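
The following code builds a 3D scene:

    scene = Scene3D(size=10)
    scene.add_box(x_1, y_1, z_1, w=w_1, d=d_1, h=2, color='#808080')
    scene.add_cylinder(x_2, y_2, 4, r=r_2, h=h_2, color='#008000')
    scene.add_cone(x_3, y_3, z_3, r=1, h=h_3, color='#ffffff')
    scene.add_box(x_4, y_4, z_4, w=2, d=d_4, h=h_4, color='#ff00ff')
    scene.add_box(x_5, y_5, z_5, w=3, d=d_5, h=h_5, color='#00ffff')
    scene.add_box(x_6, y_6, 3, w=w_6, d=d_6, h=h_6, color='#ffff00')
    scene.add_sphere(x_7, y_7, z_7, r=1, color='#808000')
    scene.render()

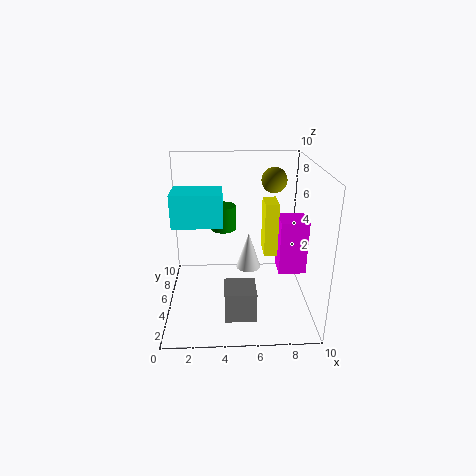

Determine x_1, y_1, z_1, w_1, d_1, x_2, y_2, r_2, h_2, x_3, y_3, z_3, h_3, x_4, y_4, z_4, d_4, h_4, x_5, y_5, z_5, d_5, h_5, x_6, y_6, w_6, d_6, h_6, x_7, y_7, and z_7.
x_1 = 4; y_1 = 1; z_1 = 1; w_1 = 2; d_1 = 2; x_2 = 4; y_2 = 9; r_2 = 1; h_2 = 2; x_3 = 6; y_3 = 8; z_3 = 1; h_3 = 3; x_4 = 8; y_4 = 5; z_4 = 2; d_4 = 2; h_4 = 4; x_5 = 1; y_5 = 2; z_5 = 7; d_5 = 2; h_5 = 2; x_6 = 7; y_6 = 6; w_6 = 1; d_6 = 2; h_6 = 4; x_7 = 8; y_7 = 9; z_7 = 8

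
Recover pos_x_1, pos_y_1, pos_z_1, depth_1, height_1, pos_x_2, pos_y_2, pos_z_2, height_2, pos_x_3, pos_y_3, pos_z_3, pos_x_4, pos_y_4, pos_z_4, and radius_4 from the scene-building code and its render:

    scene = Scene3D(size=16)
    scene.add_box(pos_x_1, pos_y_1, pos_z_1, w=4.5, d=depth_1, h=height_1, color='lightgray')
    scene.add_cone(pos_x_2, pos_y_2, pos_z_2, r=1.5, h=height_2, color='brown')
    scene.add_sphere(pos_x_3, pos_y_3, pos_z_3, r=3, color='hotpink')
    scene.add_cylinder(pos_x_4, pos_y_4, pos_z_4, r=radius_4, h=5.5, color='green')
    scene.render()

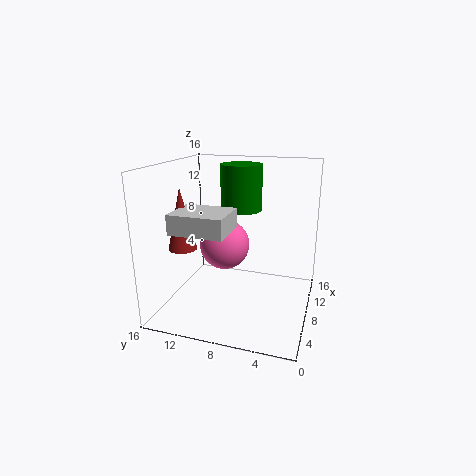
pos_x_1 = 1.5, pos_y_1 = 7.5, pos_z_1 = 10, depth_1 = 5.5, height_1 = 2, pos_x_2 = 4.5, pos_y_2 = 13, pos_z_2 = 7.5, height_2 = 6.5, pos_x_3 = 10.5, pos_y_3 = 10.5, pos_z_3 = 6, pos_x_4 = 12.5, pos_y_4 = 9, pos_z_4 = 10, radius_4 = 2.5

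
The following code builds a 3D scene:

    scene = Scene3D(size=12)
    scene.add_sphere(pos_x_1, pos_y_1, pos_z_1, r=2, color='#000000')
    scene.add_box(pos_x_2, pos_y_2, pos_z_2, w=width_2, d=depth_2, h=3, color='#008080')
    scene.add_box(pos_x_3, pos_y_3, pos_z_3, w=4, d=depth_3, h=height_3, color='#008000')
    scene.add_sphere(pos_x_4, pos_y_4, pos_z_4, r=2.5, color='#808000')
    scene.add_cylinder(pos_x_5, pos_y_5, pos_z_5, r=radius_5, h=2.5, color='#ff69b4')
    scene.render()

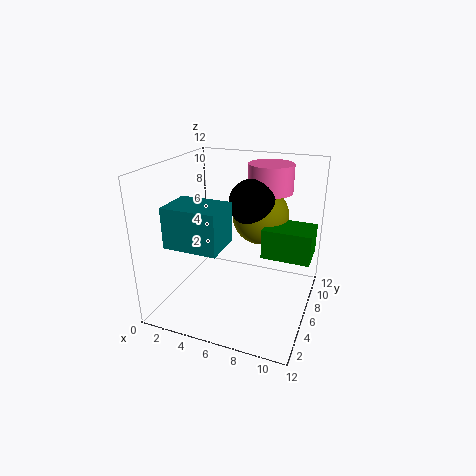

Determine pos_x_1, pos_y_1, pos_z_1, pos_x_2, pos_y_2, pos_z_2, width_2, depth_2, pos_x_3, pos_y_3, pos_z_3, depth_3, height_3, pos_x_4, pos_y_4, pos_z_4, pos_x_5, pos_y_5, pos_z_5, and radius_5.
pos_x_1 = 6.5, pos_y_1 = 8, pos_z_1 = 8.5, pos_x_2 = 2.5, pos_y_2 = 0.5, pos_z_2 = 7, width_2 = 4, depth_2 = 3, pos_x_3 = 8, pos_y_3 = 6, pos_z_3 = 4.5, depth_3 = 3, height_3 = 2.5, pos_x_4 = 7, pos_y_4 = 9, pos_z_4 = 7, pos_x_5 = 7.5, pos_y_5 = 10, pos_z_5 = 9, radius_5 = 2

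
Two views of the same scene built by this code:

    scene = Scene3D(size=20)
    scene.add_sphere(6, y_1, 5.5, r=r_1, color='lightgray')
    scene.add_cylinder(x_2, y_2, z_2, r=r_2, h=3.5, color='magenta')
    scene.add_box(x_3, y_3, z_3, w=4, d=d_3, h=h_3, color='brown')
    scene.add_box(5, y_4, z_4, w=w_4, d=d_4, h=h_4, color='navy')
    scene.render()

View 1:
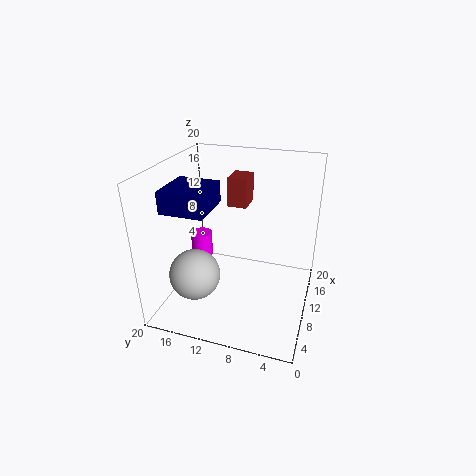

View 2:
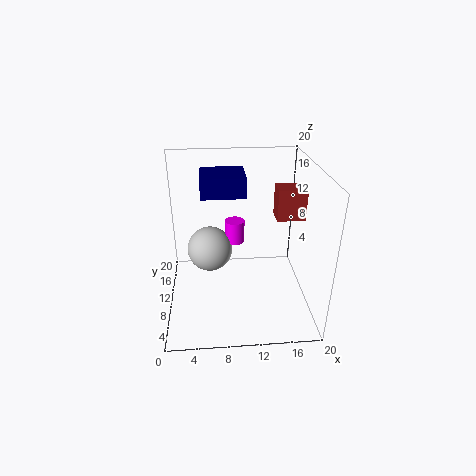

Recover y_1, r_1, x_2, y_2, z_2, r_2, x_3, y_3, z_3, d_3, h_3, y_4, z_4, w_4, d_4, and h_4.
y_1 = 15; r_1 = 3.5; x_2 = 10; y_2 = 15.5; z_2 = 6.5; r_2 = 1.5; x_3 = 15.5; y_3 = 10.5; z_3 = 12; d_3 = 3; h_3 = 4.5; y_4 = 13; z_4 = 14.5; w_4 = 6.5; d_4 = 6; h_4 = 3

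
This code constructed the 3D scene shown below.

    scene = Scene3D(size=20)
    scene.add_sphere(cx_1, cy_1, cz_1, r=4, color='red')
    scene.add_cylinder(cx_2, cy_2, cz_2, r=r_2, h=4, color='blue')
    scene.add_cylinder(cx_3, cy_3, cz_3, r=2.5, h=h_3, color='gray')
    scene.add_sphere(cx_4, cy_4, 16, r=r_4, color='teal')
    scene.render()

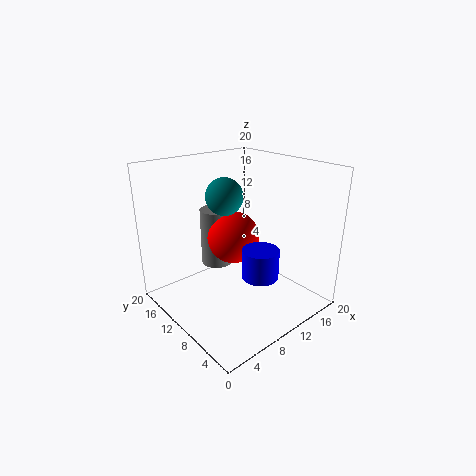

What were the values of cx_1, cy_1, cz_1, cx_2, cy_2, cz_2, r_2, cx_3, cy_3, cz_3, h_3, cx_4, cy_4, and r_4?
cx_1 = 12.5, cy_1 = 14, cz_1 = 8, cx_2 = 10.5, cy_2 = 6, cz_2 = 5.5, r_2 = 2.5, cx_3 = 11.5, cy_3 = 17, cz_3 = 3, h_3 = 9, cx_4 = 8.5, cy_4 = 11, r_4 = 2.5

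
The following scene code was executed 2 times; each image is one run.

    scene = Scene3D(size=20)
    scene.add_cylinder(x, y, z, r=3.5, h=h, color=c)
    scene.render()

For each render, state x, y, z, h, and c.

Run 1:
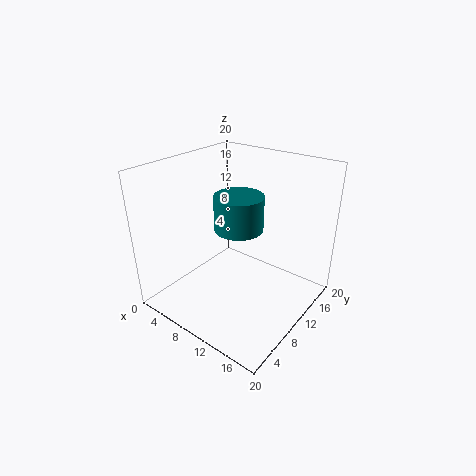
x = 9
y = 11.5
z = 10.5
h = 5
c = 'teal'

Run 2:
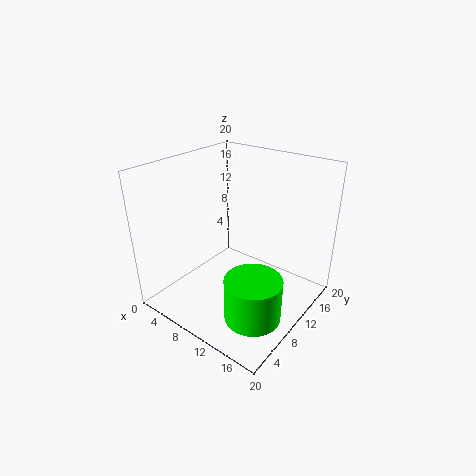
x = 16.5
y = 4.5
z = 3.5
h = 5.5
c = 'lime'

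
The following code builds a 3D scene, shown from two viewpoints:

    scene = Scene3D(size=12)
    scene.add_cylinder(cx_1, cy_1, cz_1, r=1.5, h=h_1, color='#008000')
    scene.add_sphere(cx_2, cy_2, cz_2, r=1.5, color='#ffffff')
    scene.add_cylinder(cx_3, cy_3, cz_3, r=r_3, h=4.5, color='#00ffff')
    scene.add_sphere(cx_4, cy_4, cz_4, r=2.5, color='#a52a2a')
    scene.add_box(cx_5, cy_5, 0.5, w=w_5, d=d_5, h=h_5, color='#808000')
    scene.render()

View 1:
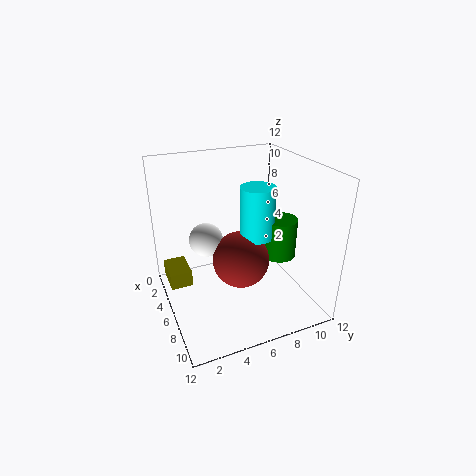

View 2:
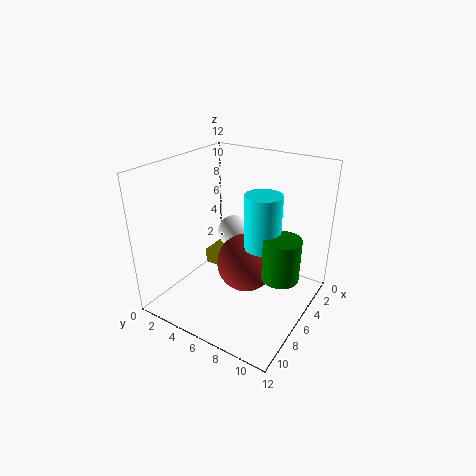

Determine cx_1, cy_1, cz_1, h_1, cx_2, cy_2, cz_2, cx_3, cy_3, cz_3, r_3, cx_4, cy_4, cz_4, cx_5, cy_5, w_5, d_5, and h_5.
cx_1 = 6
cy_1 = 10
cz_1 = 3.5
h_1 = 3.5
cx_2 = 3.5
cy_2 = 4
cz_2 = 5
cx_3 = 5.5
cy_3 = 8
cz_3 = 5.5
r_3 = 1.5
cx_4 = 5.5
cy_4 = 6.5
cz_4 = 3.5
cx_5 = 0.5
cy_5 = 0.5
w_5 = 3
d_5 = 2
h_5 = 1.5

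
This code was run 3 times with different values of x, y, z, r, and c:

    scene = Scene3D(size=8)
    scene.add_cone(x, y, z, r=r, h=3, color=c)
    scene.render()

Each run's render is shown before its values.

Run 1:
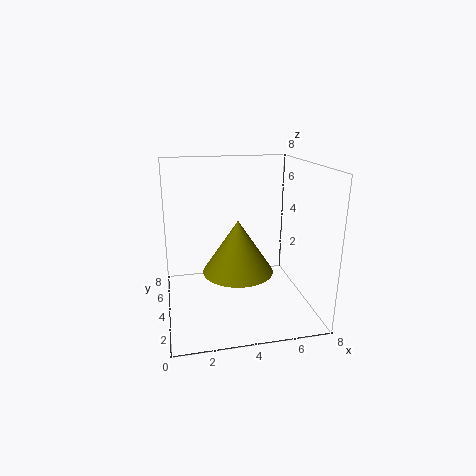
x = 4
y = 4
z = 2
r = 2
c = 'olive'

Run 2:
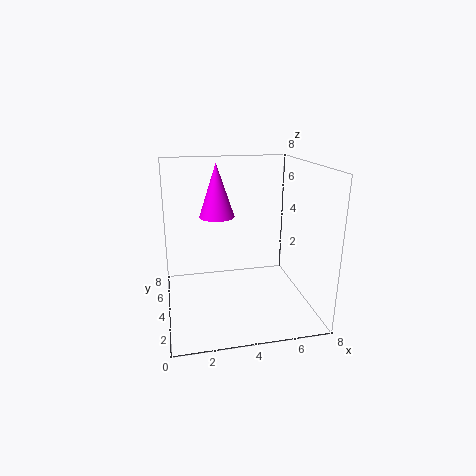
x = 3
y = 5
z = 5
r = 1
c = 'magenta'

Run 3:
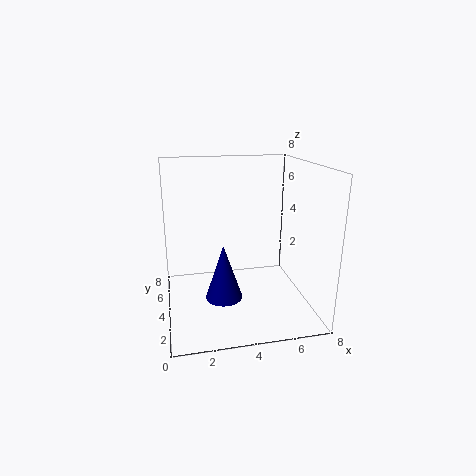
x = 3
y = 3
z = 1
r = 1
c = 'navy'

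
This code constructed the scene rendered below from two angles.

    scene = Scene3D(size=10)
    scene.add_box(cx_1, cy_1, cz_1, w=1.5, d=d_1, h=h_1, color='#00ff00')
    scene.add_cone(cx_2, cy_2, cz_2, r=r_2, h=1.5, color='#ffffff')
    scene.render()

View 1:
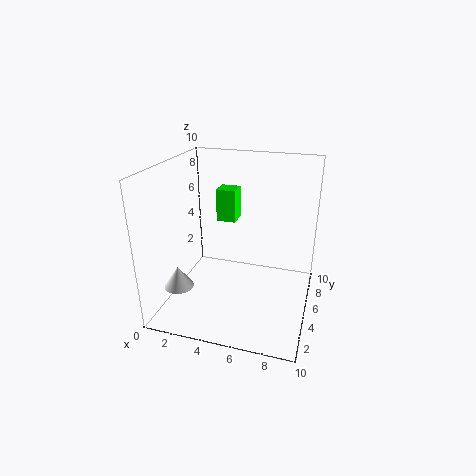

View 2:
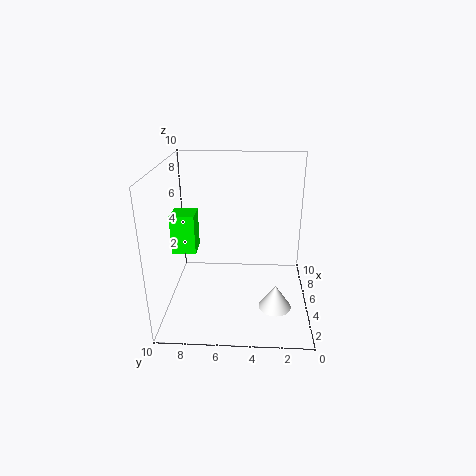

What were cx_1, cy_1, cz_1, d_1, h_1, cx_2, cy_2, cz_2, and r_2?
cx_1 = 2.5
cy_1 = 7.5
cz_1 = 5
d_1 = 1.5
h_1 = 2.5
cx_2 = 1.5
cy_2 = 2.5
cz_2 = 2
r_2 = 1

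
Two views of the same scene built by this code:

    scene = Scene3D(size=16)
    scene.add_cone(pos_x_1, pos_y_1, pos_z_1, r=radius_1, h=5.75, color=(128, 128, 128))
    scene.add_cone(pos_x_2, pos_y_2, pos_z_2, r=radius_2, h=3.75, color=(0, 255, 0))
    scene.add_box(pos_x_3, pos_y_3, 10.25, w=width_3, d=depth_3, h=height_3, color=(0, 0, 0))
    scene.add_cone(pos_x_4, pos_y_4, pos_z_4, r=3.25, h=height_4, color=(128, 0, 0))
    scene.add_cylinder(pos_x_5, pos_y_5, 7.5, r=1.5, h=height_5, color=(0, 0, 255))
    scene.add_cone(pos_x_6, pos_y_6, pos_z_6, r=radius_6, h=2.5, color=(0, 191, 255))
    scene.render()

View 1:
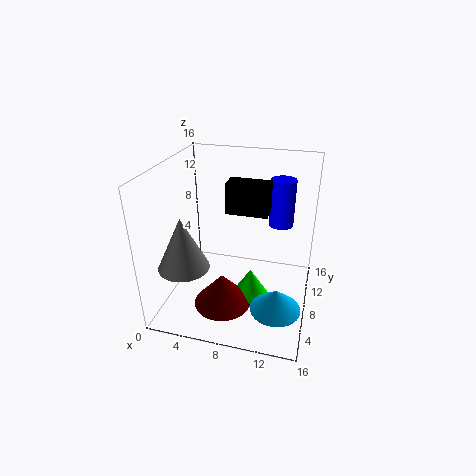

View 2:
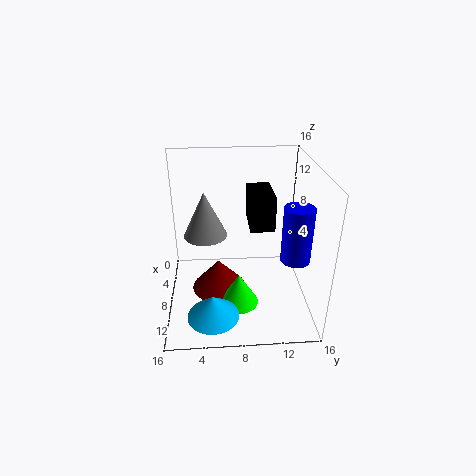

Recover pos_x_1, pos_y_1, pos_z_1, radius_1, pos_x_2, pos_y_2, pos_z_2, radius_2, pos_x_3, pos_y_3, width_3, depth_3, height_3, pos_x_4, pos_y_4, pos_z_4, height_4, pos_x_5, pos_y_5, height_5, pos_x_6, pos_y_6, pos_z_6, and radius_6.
pos_x_1 = 3, pos_y_1 = 4.25, pos_z_1 = 5.75, radius_1 = 2.75, pos_x_2 = 9.5, pos_y_2 = 8, pos_z_2 = 0.25, radius_2 = 2.25, pos_x_3 = 6.25, pos_y_3 = 9, width_3 = 4.75, depth_3 = 2.5, height_3 = 3.5, pos_x_4 = 6.75, pos_y_4 = 5.75, pos_z_4 = 0.5, height_4 = 3.75, pos_x_5 = 12, pos_y_5 = 13.5, height_5 = 5.75, pos_x_6 = 13, pos_y_6 = 5, pos_z_6 = 1.5, radius_6 = 2.75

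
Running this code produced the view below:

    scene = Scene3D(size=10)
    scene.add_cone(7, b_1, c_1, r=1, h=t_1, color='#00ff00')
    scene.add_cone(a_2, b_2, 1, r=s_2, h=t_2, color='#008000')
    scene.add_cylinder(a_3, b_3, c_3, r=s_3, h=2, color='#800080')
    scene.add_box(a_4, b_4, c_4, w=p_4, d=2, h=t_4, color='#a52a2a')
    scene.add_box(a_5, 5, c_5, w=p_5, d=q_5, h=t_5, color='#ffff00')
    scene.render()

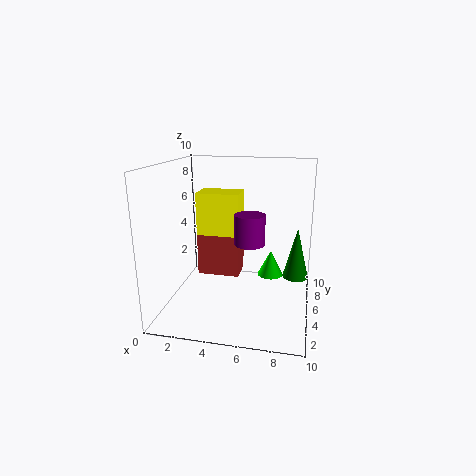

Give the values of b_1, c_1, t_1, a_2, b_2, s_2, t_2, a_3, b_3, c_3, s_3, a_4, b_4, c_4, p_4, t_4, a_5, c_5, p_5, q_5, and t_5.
b_1 = 8, c_1 = 1, t_1 = 2, a_2 = 9, b_2 = 8, s_2 = 1, t_2 = 4, a_3 = 6, b_3 = 4, c_3 = 5, s_3 = 1, a_4 = 2, b_4 = 5, c_4 = 2, p_4 = 3, t_4 = 3, a_5 = 2, c_5 = 5, p_5 = 3, q_5 = 2, t_5 = 3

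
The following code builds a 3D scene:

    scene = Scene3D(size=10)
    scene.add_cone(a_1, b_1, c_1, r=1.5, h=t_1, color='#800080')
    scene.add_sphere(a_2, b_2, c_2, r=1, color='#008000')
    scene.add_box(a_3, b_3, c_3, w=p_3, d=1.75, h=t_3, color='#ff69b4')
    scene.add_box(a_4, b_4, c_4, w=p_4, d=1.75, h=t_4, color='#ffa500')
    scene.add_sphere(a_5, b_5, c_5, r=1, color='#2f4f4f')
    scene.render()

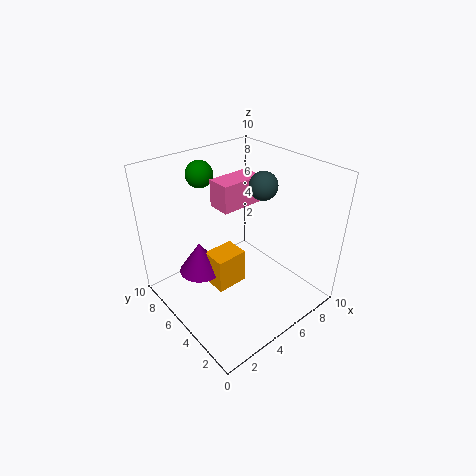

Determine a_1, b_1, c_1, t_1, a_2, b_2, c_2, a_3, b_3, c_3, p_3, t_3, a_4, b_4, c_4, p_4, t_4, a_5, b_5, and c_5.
a_1 = 2.75, b_1 = 6.5, c_1 = 2.5, t_1 = 2.25, a_2 = 4.75, b_2 = 9, c_2 = 8.5, a_3 = 4.75, b_3 = 6, c_3 = 6.5, p_3 = 3.25, t_3 = 2, a_4 = 3, b_4 = 4.5, c_4 = 1.5, p_4 = 2.25, t_4 = 2.5, a_5 = 7.25, b_5 = 5, c_5 = 8.25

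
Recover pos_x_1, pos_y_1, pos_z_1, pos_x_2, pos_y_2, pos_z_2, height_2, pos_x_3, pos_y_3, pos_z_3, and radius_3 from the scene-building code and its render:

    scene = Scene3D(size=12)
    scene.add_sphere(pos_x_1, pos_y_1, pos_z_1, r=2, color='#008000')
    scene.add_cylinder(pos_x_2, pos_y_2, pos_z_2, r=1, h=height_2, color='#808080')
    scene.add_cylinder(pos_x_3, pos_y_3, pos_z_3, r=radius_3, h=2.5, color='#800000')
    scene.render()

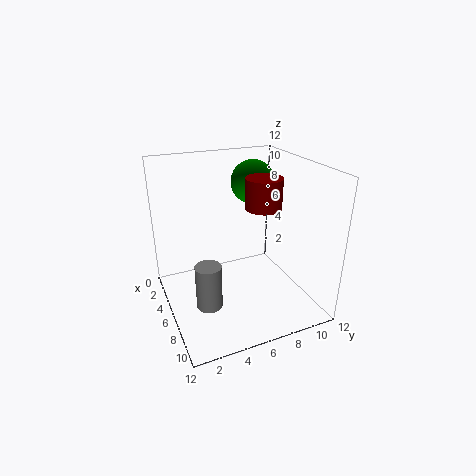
pos_x_1 = 2.5; pos_y_1 = 9; pos_z_1 = 9.5; pos_x_2 = 8.5; pos_y_2 = 2.5; pos_z_2 = 2; height_2 = 3.5; pos_x_3 = 6.5; pos_y_3 = 8; pos_z_3 = 8.5; radius_3 = 1.5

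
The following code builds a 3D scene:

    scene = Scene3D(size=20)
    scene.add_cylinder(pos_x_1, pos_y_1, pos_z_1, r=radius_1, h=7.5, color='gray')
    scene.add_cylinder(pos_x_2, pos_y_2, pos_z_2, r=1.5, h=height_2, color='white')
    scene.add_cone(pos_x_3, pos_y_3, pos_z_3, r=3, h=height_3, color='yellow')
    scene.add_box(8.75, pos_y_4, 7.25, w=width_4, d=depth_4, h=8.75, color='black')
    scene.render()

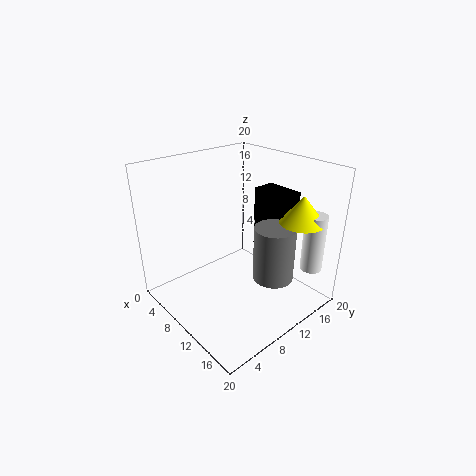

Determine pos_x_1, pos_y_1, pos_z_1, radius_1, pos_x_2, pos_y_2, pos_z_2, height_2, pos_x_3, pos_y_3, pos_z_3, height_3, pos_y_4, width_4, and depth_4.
pos_x_1 = 15
pos_y_1 = 12
pos_z_1 = 5.25
radius_1 = 2.75
pos_x_2 = 17.75
pos_y_2 = 16.75
pos_z_2 = 6
height_2 = 8
pos_x_3 = 16.25
pos_y_3 = 15.75
pos_z_3 = 12.75
height_3 = 3.75
pos_y_4 = 14.25
width_4 = 5.5
depth_4 = 3.25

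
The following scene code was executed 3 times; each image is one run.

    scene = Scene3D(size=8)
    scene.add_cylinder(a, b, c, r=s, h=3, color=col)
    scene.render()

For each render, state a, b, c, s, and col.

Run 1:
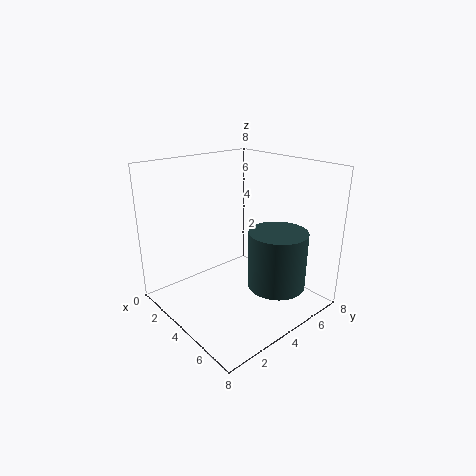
a = 6.5, b = 4.5, c = 2, s = 1.5, col = 'darkslategray'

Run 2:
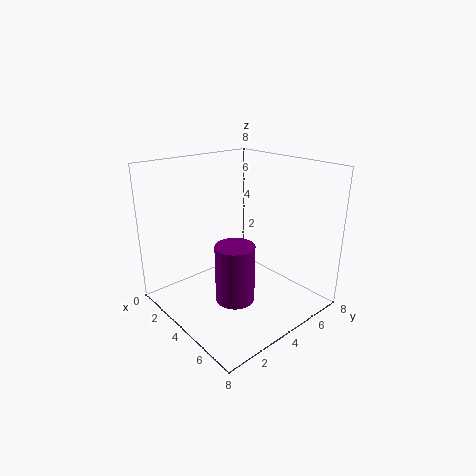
a = 5.5, b = 2.5, c = 1.5, s = 1, col = 'purple'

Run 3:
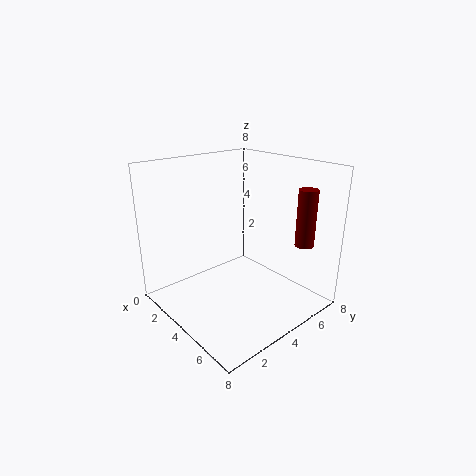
a = 7, b = 6, c = 4, s = 0.5, col = 'maroon'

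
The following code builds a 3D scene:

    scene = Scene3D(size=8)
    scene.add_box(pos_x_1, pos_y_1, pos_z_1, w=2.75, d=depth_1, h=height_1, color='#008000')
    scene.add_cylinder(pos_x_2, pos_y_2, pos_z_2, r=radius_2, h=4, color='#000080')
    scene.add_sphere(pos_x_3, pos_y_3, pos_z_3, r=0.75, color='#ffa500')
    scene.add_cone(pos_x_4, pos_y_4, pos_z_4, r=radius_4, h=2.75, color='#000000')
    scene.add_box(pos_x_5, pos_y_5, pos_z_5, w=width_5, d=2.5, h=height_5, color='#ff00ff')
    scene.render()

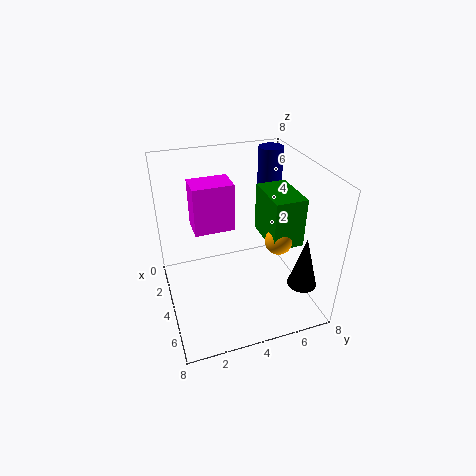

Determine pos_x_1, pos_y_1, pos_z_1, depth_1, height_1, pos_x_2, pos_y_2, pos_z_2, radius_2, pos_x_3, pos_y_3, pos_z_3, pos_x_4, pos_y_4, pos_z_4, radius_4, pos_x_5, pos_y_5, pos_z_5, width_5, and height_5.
pos_x_1 = 2.75
pos_y_1 = 5.5
pos_z_1 = 3.75
depth_1 = 1.75
height_1 = 2.75
pos_x_2 = 1.25
pos_y_2 = 7
pos_z_2 = 4
radius_2 = 0.75
pos_x_3 = 5
pos_y_3 = 6
pos_z_3 = 4
pos_x_4 = 7
pos_y_4 = 6.5
pos_z_4 = 2.5
radius_4 = 0.75
pos_x_5 = 0.25
pos_y_5 = 2
pos_z_5 = 3.25
width_5 = 1.75
height_5 = 3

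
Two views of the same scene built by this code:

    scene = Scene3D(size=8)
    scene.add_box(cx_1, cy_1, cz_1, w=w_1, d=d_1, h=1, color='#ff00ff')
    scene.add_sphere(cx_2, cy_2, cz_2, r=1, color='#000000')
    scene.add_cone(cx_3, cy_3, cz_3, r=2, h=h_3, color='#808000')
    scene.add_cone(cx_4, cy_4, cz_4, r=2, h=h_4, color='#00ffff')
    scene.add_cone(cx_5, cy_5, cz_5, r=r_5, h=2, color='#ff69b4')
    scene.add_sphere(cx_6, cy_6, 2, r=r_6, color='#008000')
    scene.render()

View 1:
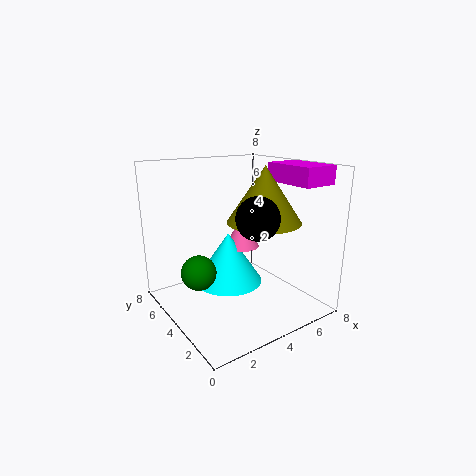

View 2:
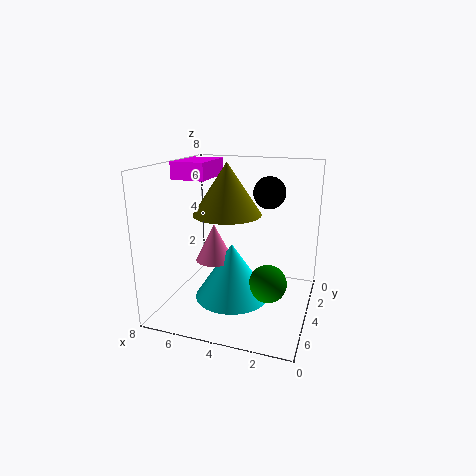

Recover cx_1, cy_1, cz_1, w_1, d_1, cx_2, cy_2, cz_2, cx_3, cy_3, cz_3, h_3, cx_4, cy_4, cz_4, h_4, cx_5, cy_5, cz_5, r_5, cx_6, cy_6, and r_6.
cx_1 = 6, cy_1 = 1, cz_1 = 7, w_1 = 2, d_1 = 3, cx_2 = 3, cy_2 = 1, cz_2 = 6, cx_3 = 5, cy_3 = 3, cz_3 = 5, h_3 = 3, cx_4 = 4, cy_4 = 5, cz_4 = 1, h_4 = 3, cx_5 = 5, cy_5 = 5, cz_5 = 3, r_5 = 1, cx_6 = 2, cy_6 = 5, r_6 = 1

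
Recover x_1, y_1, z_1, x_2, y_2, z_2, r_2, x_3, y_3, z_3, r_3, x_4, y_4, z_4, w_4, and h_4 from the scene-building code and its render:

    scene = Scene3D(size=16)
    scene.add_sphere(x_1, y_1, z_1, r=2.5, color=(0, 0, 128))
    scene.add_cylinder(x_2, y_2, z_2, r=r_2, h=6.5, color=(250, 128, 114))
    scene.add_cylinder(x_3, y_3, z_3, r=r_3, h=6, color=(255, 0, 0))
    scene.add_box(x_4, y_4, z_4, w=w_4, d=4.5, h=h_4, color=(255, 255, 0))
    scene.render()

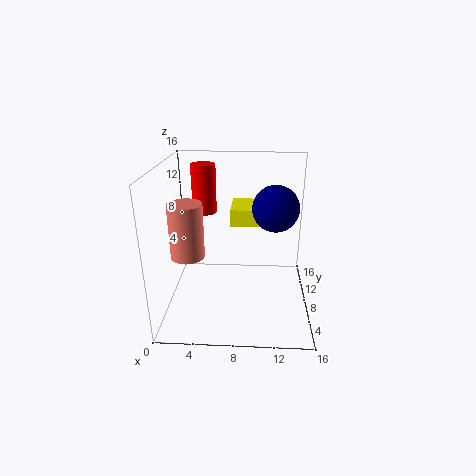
x_1 = 12; y_1 = 8; z_1 = 11.5; x_2 = 2; y_2 = 9; z_2 = 5; r_2 = 2; x_3 = 3.5; y_3 = 13.5; z_3 = 9; r_3 = 1.5; x_4 = 7; y_4 = 10; z_4 = 8.5; w_4 = 4; h_4 = 2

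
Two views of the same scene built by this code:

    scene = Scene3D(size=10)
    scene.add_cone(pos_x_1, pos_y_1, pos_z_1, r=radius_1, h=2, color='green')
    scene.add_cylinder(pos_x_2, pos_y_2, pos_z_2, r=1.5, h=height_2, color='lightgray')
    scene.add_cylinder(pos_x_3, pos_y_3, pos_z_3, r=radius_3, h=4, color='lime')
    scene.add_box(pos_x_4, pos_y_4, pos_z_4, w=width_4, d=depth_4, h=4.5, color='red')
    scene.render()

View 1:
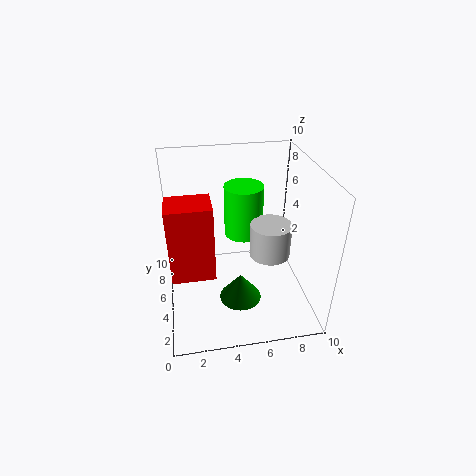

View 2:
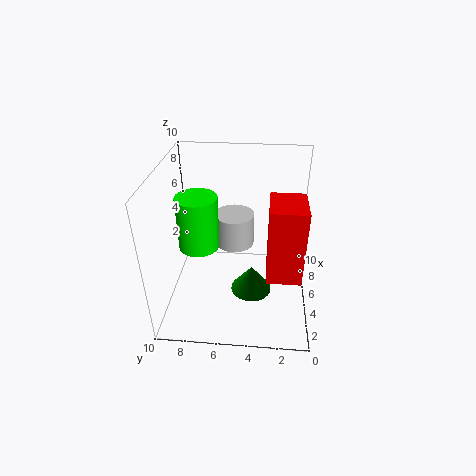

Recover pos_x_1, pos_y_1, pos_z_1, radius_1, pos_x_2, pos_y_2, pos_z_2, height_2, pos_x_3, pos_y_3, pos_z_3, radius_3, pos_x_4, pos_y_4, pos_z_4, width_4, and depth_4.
pos_x_1 = 5
pos_y_1 = 4
pos_z_1 = 0.5
radius_1 = 1.5
pos_x_2 = 7.5
pos_y_2 = 5.5
pos_z_2 = 3
height_2 = 2.5
pos_x_3 = 6
pos_y_3 = 8
pos_z_3 = 3.5
radius_3 = 1.5
pos_x_4 = 0.5
pos_y_4 = 1
pos_z_4 = 5
width_4 = 2.5
depth_4 = 2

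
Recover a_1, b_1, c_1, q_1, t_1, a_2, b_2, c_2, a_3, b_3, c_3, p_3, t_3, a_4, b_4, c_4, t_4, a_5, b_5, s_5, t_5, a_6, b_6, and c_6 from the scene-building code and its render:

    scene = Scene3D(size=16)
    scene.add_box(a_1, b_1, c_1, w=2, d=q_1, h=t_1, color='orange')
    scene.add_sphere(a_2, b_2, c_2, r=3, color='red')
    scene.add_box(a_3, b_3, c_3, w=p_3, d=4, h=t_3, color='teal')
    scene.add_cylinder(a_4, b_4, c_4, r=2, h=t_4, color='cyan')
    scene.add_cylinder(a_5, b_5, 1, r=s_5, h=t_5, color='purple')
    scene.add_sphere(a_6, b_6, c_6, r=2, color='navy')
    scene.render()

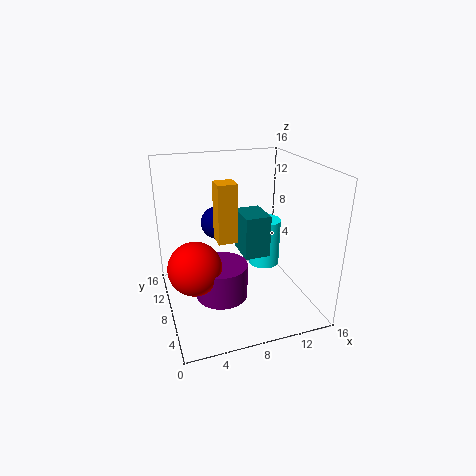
a_1 = 5; b_1 = 5; c_1 = 9; q_1 = 2; t_1 = 6; a_2 = 3; b_2 = 8; c_2 = 5; a_3 = 9; b_3 = 8; c_3 = 5; p_3 = 3; t_3 = 5; a_4 = 13; b_4 = 12; c_4 = 2; t_4 = 6; a_5 = 6; b_5 = 8; s_5 = 3; t_5 = 4; a_6 = 7; b_6 = 13; c_6 = 8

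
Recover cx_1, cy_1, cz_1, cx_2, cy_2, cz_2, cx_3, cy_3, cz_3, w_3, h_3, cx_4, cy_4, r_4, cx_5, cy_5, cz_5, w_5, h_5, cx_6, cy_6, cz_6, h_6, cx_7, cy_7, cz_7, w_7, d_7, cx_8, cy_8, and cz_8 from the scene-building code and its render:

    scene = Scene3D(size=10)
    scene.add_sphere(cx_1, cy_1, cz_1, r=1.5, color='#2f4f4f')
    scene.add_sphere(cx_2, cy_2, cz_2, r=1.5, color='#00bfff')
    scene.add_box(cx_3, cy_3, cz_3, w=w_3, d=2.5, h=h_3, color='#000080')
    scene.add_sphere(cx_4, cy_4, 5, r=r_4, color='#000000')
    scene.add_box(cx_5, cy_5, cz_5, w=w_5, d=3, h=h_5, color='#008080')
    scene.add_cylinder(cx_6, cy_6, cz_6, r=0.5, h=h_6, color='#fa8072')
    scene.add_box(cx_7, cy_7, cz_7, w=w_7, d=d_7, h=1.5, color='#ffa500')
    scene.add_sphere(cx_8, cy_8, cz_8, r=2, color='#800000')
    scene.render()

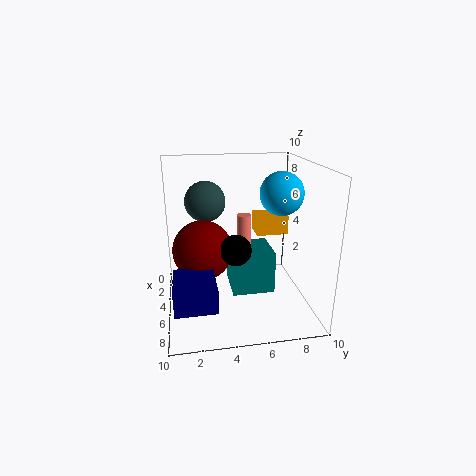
cx_1 = 2.5, cy_1 = 3, cz_1 = 7, cx_2 = 5, cy_2 = 8, cz_2 = 8, cx_3 = 7, cy_3 = 0.5, cz_3 = 2.5, w_3 = 3, h_3 = 1.5, cx_4 = 7, cy_4 = 4.5, r_4 = 1, cx_5 = 3, cy_5 = 4.5, cz_5 = 1, w_5 = 3, h_5 = 3, cx_6 = 4.5, cy_6 = 5.5, cz_6 = 1.5, h_6 = 5, cx_7 = 0.5, cy_7 = 7, cz_7 = 4, w_7 = 2, d_7 = 2.5, cx_8 = 5.5, cy_8 = 2.5, cz_8 = 4.5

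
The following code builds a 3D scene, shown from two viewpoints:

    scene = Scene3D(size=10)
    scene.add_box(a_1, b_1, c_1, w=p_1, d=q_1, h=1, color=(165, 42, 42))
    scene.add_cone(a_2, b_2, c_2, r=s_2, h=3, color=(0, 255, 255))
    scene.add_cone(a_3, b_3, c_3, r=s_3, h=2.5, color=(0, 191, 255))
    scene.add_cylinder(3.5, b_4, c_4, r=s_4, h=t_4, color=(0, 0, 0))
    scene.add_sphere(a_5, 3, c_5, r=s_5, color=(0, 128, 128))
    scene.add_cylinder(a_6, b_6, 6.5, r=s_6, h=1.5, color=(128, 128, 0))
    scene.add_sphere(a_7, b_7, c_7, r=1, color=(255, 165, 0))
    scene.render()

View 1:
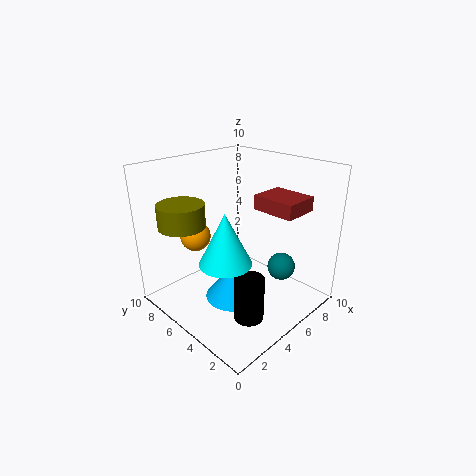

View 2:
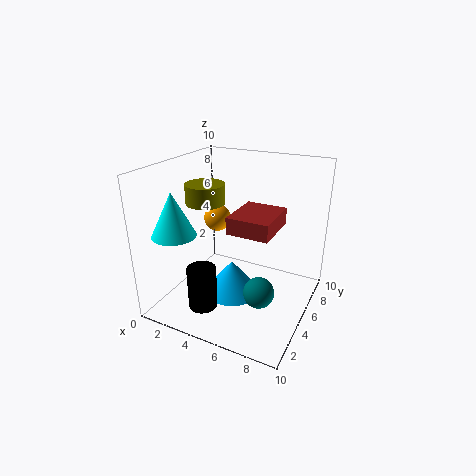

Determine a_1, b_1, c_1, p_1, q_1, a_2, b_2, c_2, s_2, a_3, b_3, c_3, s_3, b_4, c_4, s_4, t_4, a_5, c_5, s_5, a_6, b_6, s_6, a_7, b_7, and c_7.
a_1 = 6; b_1 = 1.5; c_1 = 7; p_1 = 2.5; q_1 = 3; a_2 = 1.5; b_2 = 2.5; c_2 = 5.5; s_2 = 1.5; a_3 = 4.5; b_3 = 5; c_3 = 0.5; s_3 = 2; b_4 = 2.5; c_4 = 0.5; s_4 = 1; t_4 = 3; a_5 = 7.5; c_5 = 2.5; s_5 = 1; a_6 = 1.5; b_6 = 6.5; s_6 = 1.5; a_7 = 2.5; b_7 = 6.5; c_7 = 5.5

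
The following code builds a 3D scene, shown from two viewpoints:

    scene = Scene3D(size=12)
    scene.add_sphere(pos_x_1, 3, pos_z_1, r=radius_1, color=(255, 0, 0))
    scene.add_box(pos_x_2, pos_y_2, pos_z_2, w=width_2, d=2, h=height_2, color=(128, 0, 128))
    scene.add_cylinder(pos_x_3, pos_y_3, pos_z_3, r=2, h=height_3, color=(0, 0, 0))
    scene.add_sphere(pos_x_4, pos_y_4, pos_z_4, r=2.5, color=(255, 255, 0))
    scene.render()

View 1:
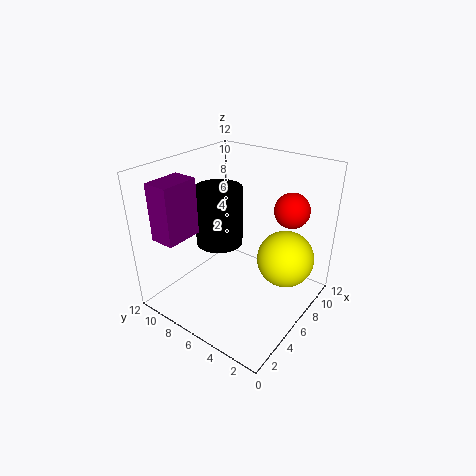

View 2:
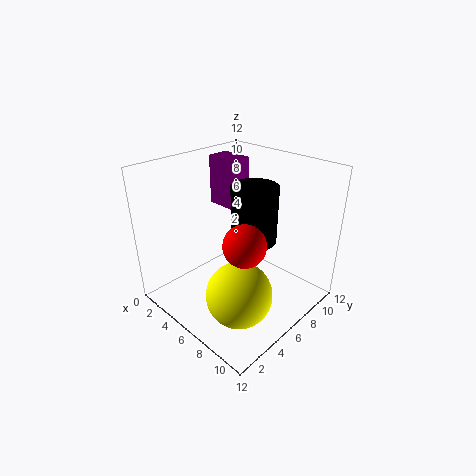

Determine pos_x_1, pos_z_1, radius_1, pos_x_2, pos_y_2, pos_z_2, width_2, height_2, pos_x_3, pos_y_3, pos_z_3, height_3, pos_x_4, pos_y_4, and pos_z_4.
pos_x_1 = 9.5, pos_z_1 = 8, radius_1 = 1.5, pos_x_2 = 0.5, pos_y_2 = 8, pos_z_2 = 7, width_2 = 3, height_2 = 4.5, pos_x_3 = 6, pos_y_3 = 8, pos_z_3 = 5, height_3 = 5, pos_x_4 = 9, pos_y_4 = 3, pos_z_4 = 3.5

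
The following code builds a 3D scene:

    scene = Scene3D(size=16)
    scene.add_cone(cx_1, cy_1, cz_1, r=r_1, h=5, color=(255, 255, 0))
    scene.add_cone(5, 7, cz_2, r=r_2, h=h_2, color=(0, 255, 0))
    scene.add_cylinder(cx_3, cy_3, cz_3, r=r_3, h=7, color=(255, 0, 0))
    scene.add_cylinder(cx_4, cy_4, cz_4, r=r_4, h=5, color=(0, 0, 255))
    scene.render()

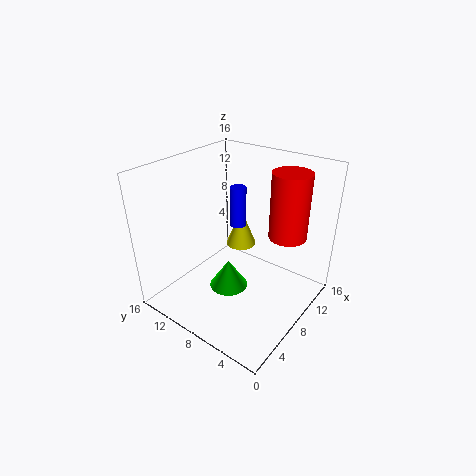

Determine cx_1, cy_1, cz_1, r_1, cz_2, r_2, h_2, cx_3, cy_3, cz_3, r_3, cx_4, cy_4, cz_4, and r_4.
cx_1 = 14, cy_1 = 12, cz_1 = 3, r_1 = 2, cz_2 = 4, r_2 = 2, h_2 = 3, cx_3 = 10, cy_3 = 3, cz_3 = 9, r_3 = 2, cx_4 = 12, cy_4 = 11, cz_4 = 7, r_4 = 1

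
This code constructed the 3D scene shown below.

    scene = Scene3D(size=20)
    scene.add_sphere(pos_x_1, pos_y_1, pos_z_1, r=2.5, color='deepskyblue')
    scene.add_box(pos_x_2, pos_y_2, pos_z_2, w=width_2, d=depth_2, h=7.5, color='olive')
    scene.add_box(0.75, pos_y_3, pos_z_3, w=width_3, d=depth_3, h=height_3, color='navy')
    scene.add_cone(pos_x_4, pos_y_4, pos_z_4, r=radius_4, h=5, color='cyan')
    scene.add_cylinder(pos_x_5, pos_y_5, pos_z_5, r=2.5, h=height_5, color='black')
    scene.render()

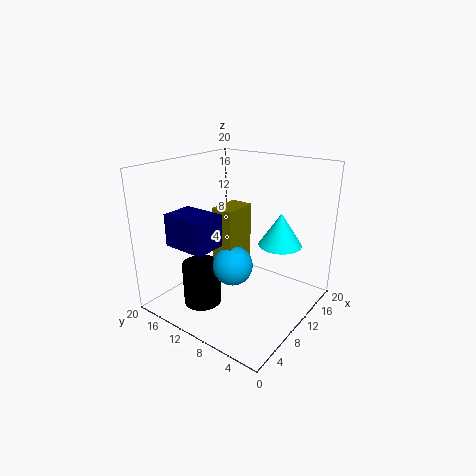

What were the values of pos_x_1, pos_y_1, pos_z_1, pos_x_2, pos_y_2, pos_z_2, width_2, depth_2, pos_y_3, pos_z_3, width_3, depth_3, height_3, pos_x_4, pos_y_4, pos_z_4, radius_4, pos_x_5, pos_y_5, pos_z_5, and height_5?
pos_x_1 = 5.5, pos_y_1 = 7.5, pos_z_1 = 8.5, pos_x_2 = 4.75, pos_y_2 = 7.25, pos_z_2 = 8.25, width_2 = 4.25, depth_2 = 2.75, pos_y_3 = 8.5, pos_z_3 = 11.25, width_3 = 4, depth_3 = 5.5, height_3 = 4, pos_x_4 = 16.25, pos_y_4 = 6.75, pos_z_4 = 7.5, radius_4 = 3.25, pos_x_5 = 4.5, pos_y_5 = 12, pos_z_5 = 2, height_5 = 5.75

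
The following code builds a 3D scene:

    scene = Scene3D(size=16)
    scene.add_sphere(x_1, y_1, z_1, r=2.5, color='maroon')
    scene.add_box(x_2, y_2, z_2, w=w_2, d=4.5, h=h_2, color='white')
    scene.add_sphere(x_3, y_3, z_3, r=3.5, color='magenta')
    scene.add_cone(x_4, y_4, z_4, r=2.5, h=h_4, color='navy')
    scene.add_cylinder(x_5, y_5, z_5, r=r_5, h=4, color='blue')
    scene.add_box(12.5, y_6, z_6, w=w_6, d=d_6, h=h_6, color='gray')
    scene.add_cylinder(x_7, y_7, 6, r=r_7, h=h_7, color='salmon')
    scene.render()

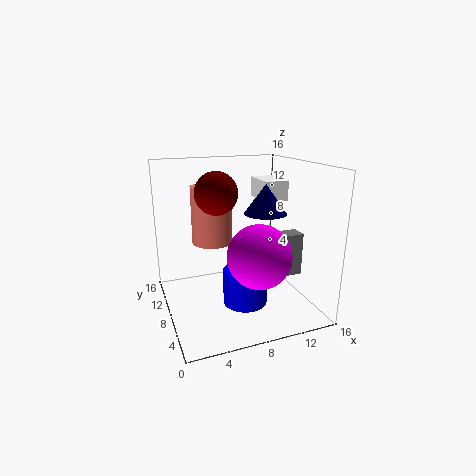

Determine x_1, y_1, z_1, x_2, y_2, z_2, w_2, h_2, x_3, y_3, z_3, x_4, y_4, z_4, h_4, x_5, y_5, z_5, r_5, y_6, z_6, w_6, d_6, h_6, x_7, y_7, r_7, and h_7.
x_1 = 6.5
y_1 = 11
z_1 = 12.5
x_2 = 12.5
y_2 = 10.5
z_2 = 11
w_2 = 3
h_2 = 2.5
x_3 = 9.5
y_3 = 5.5
z_3 = 6.5
x_4 = 12
y_4 = 9.5
z_4 = 10
h_4 = 3.5
x_5 = 8.5
y_5 = 7
z_5 = 0.5
r_5 = 2.5
y_6 = 6.5
z_6 = 3
w_6 = 3
d_6 = 2
h_6 = 5
x_7 = 6.5
y_7 = 13
r_7 = 2.5
h_7 = 7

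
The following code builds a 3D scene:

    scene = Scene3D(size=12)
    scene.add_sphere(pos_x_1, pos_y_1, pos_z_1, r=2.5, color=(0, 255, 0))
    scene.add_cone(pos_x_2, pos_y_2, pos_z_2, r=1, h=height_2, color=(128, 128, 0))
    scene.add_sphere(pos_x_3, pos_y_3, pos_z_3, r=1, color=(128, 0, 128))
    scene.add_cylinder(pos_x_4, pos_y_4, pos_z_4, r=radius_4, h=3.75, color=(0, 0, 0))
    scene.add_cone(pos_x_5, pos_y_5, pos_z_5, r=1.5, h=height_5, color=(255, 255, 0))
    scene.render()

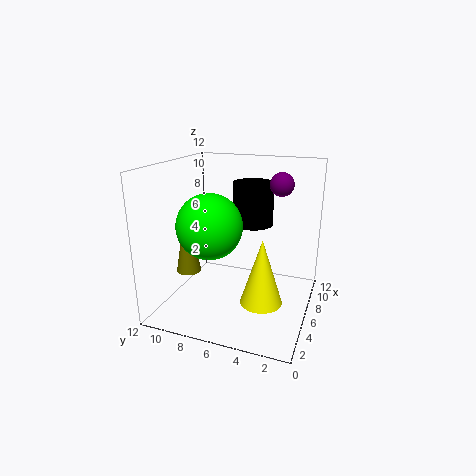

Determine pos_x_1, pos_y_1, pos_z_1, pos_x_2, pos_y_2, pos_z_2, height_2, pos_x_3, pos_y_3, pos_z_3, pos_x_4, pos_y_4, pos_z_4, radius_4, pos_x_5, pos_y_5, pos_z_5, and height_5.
pos_x_1 = 3.25; pos_y_1 = 7.25; pos_z_1 = 7.75; pos_x_2 = 3.75; pos_y_2 = 9.5; pos_z_2 = 3.5; height_2 = 5.5; pos_x_3 = 8.25; pos_y_3 = 3; pos_z_3 = 10.25; pos_x_4 = 8.5; pos_y_4 = 5.5; pos_z_4 = 6.5; radius_4 = 1.75; pos_x_5 = 2; pos_y_5 = 2.75; pos_z_5 = 3; height_5 = 4.75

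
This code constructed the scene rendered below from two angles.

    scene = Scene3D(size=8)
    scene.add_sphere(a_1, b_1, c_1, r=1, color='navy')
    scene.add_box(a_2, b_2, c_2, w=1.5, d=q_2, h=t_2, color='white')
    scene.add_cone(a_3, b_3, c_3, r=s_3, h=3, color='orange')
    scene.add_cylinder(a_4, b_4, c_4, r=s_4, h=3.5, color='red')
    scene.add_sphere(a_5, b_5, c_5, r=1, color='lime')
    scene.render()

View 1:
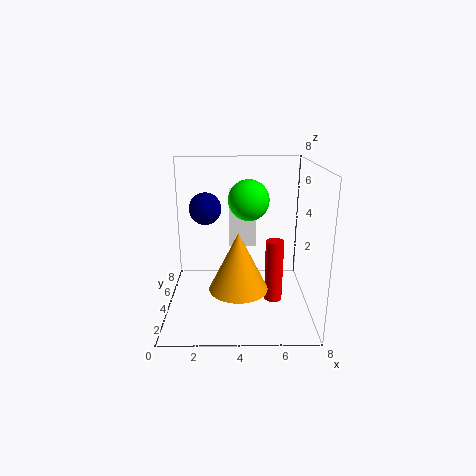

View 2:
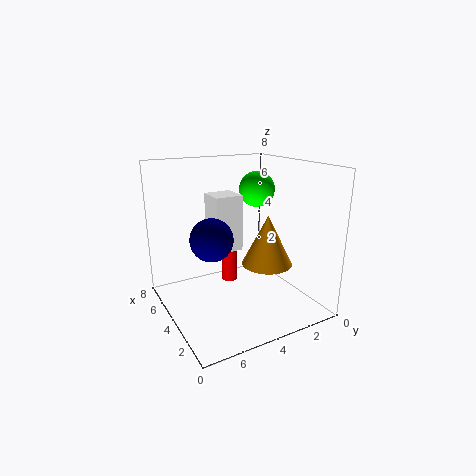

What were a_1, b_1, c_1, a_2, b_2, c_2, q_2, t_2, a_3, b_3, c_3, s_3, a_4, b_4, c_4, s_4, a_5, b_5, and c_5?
a_1 = 2
b_1 = 6.5
c_1 = 5
a_2 = 3.5
b_2 = 4
c_2 = 3.5
q_2 = 1.5
t_2 = 3
a_3 = 4
b_3 = 2
c_3 = 2
s_3 = 1.5
a_4 = 6
b_4 = 3.5
c_4 = 0.5
s_4 = 0.5
a_5 = 4.5
b_5 = 2.5
c_5 = 6.5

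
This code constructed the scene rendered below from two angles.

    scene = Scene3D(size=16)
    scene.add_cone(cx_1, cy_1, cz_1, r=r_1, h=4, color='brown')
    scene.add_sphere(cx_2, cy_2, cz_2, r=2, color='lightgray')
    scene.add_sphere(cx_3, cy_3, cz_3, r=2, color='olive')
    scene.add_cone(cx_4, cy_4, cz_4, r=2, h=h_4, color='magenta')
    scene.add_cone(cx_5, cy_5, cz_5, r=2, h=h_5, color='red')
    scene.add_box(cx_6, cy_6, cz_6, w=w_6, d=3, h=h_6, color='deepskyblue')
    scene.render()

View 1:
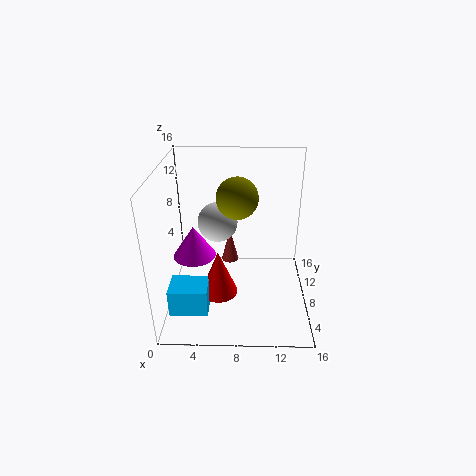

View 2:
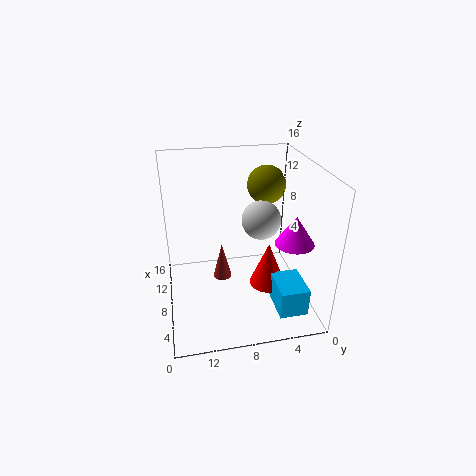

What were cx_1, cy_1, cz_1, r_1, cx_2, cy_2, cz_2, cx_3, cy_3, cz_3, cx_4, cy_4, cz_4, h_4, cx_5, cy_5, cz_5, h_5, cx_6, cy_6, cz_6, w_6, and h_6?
cx_1 = 7; cy_1 = 10; cz_1 = 4; r_1 = 1; cx_2 = 6; cy_2 = 6; cz_2 = 11; cx_3 = 8; cy_3 = 5; cz_3 = 14; cx_4 = 4; cy_4 = 3; cz_4 = 9; h_4 = 3; cx_5 = 6; cy_5 = 5; cz_5 = 3; h_5 = 5; cx_6 = 1; cy_6 = 2; cz_6 = 2; w_6 = 4; h_6 = 3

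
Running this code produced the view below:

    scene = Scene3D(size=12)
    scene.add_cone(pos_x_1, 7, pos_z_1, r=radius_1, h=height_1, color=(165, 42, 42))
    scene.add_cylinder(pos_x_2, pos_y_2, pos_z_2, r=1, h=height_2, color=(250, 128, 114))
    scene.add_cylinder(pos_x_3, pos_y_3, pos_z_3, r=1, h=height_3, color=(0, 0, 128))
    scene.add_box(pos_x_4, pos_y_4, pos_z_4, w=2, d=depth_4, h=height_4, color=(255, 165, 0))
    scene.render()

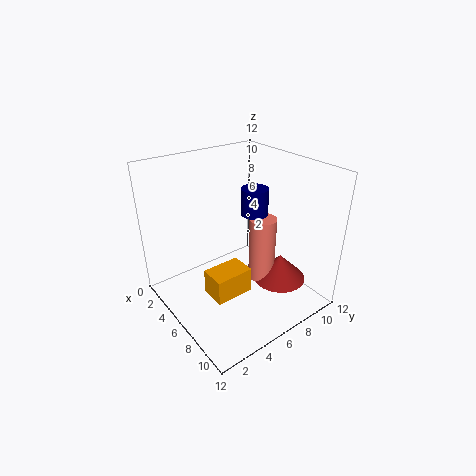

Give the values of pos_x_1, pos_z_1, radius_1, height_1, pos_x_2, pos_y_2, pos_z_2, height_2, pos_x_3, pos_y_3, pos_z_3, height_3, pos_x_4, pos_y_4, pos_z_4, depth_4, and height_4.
pos_x_1 = 10, pos_z_1 = 4, radius_1 = 2, height_1 = 2, pos_x_2 = 9, pos_y_2 = 6, pos_z_2 = 4, height_2 = 5, pos_x_3 = 8, pos_y_3 = 6, pos_z_3 = 9, height_3 = 2, pos_x_4 = 7, pos_y_4 = 2, pos_z_4 = 3, depth_4 = 3, height_4 = 2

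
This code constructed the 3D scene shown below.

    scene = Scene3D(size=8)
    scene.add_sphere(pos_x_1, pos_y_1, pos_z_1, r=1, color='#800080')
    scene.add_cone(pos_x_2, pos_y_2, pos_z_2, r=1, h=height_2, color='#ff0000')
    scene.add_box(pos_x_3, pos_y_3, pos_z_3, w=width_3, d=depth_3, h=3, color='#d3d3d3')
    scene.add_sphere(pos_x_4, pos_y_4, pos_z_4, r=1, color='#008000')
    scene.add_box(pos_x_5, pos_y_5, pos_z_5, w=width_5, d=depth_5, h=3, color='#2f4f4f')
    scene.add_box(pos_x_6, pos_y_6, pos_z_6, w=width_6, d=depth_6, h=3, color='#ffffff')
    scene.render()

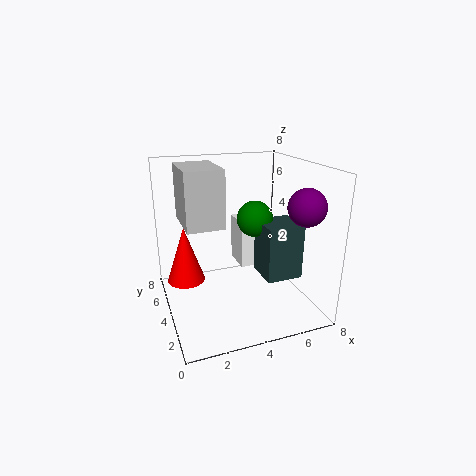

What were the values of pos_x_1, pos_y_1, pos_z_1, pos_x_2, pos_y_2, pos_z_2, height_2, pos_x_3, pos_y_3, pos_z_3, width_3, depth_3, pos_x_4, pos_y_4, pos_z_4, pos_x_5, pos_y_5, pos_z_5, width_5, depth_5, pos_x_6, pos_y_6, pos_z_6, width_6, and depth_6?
pos_x_1 = 7; pos_y_1 = 2; pos_z_1 = 6; pos_x_2 = 1; pos_y_2 = 4; pos_z_2 = 2; height_2 = 3; pos_x_3 = 1; pos_y_3 = 3; pos_z_3 = 5; width_3 = 2; depth_3 = 3; pos_x_4 = 5; pos_y_4 = 4; pos_z_4 = 5; pos_x_5 = 5; pos_y_5 = 2; pos_z_5 = 2; width_5 = 2; depth_5 = 2; pos_x_6 = 5; pos_y_6 = 6; pos_z_6 = 1; width_6 = 2; depth_6 = 2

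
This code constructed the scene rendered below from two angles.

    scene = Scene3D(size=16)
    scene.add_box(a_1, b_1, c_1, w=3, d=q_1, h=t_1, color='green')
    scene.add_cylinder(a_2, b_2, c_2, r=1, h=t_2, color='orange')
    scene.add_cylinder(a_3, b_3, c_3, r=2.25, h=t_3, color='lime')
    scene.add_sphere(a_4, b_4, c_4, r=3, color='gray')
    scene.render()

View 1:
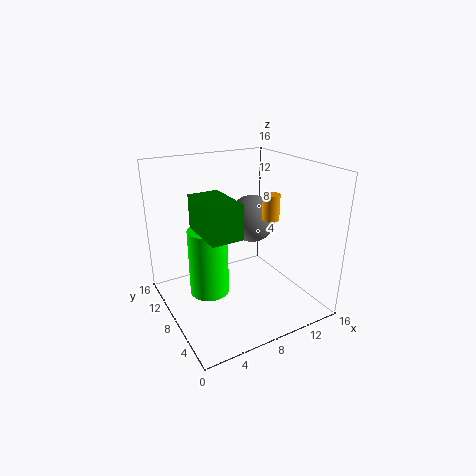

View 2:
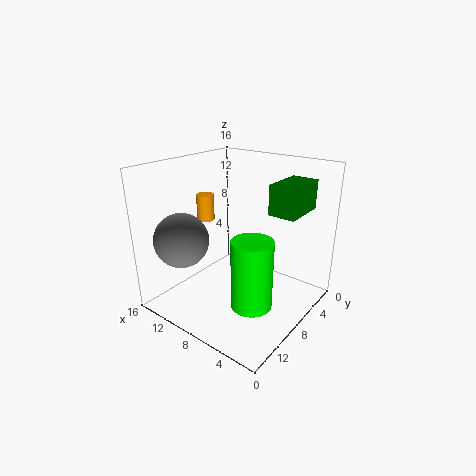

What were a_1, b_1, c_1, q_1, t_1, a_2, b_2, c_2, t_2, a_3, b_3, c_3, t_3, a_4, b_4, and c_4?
a_1 = 2, b_1 = 1.75, c_1 = 11, q_1 = 5, t_1 = 3.25, a_2 = 12.5, b_2 = 8.25, c_2 = 9.25, t_2 = 3, a_3 = 5, b_3 = 9.5, c_3 = 1.25, t_3 = 7.75, a_4 = 12.5, b_4 = 12.25, c_4 = 8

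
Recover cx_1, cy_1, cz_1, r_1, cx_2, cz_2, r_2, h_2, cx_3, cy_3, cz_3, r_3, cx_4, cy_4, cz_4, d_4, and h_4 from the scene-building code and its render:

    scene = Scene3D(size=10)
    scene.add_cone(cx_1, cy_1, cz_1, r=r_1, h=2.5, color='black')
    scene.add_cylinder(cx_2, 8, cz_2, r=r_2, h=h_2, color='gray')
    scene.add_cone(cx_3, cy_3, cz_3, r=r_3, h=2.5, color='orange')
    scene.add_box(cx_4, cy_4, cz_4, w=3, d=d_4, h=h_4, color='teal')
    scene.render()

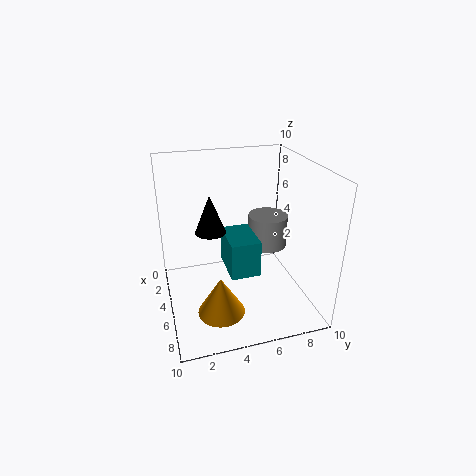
cx_1 = 5.5; cy_1 = 3; cz_1 = 6; r_1 = 1; cx_2 = 3; cz_2 = 3; r_2 = 1.5; h_2 = 2.5; cx_3 = 8; cy_3 = 3; cz_3 = 1.5; r_3 = 1.5; cx_4 = 4; cy_4 = 4; cz_4 = 3; d_4 = 2; h_4 = 2.5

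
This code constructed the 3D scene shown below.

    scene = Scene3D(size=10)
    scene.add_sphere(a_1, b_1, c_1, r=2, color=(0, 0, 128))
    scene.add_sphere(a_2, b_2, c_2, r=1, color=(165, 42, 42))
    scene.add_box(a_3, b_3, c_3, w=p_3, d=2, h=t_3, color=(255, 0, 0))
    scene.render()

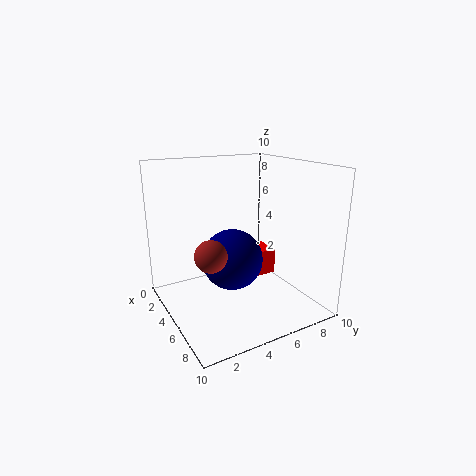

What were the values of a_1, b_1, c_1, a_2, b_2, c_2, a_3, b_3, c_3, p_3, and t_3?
a_1 = 6, b_1 = 4, c_1 = 4, a_2 = 7, b_2 = 2, c_2 = 5, a_3 = 2, b_3 = 7, c_3 = 1, p_3 = 2, t_3 = 2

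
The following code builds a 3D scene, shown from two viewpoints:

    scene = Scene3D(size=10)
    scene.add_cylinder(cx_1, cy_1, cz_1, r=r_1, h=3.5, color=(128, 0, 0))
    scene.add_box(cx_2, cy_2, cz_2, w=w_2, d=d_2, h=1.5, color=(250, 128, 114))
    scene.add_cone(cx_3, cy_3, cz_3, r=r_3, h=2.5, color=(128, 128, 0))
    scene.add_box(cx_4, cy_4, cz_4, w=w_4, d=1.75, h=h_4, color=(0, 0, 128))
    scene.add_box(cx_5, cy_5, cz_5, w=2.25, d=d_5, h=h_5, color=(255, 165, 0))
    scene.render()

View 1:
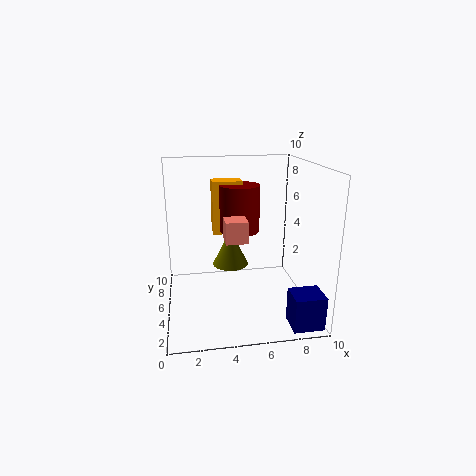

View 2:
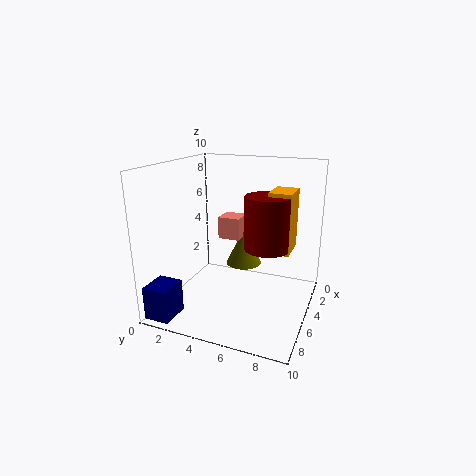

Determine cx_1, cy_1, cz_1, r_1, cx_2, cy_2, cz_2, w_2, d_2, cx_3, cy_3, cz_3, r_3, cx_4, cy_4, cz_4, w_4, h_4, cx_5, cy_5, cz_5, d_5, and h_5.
cx_1 = 5.5, cy_1 = 7.25, cz_1 = 4.75, r_1 = 1.5, cx_2 = 4, cy_2 = 3.75, cz_2 = 5, w_2 = 1.5, d_2 = 1.5, cx_3 = 4.5, cy_3 = 5.25, cz_3 = 3, r_3 = 1.25, cx_4 = 7.75, cy_4 = 0.25, cz_4 = 0.25, w_4 = 2, h_4 = 2.25, cx_5 = 3.5, cy_5 = 7.25, cz_5 = 4.5, d_5 = 1.5, h_5 = 4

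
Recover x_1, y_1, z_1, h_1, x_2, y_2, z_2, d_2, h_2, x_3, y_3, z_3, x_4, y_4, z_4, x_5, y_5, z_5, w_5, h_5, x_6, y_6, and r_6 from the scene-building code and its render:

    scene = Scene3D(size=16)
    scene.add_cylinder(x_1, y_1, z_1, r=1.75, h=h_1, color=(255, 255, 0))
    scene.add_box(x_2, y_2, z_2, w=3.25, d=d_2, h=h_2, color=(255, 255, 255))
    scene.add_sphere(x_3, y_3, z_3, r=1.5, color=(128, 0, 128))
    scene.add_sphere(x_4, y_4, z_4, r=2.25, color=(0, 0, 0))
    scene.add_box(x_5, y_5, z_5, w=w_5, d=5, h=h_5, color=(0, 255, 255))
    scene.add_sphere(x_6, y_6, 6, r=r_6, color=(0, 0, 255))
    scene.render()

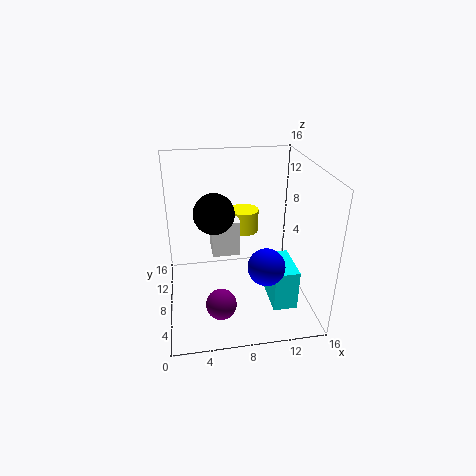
x_1 = 9.5; y_1 = 12.25; z_1 = 6.75; h_1 = 2.75; x_2 = 5.25; y_2 = 9.25; z_2 = 5; d_2 = 4; h_2 = 4.25; x_3 = 5.25; y_3 = 1.75; z_3 = 4.25; x_4 = 5.5; y_4 = 8.75; z_4 = 10.75; x_5 = 11.5; y_5 = 4.25; z_5 = 0.25; w_5 = 2.75; h_5 = 4.75; x_6 = 10.5; y_6 = 4.75; r_6 = 2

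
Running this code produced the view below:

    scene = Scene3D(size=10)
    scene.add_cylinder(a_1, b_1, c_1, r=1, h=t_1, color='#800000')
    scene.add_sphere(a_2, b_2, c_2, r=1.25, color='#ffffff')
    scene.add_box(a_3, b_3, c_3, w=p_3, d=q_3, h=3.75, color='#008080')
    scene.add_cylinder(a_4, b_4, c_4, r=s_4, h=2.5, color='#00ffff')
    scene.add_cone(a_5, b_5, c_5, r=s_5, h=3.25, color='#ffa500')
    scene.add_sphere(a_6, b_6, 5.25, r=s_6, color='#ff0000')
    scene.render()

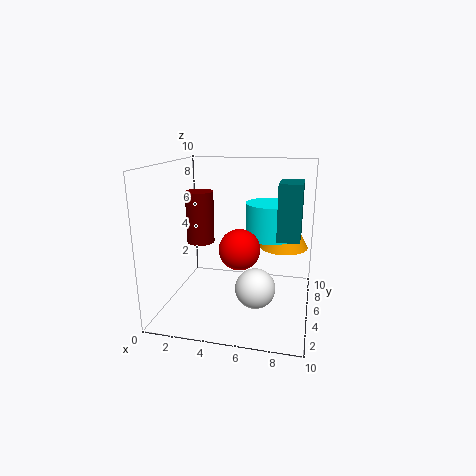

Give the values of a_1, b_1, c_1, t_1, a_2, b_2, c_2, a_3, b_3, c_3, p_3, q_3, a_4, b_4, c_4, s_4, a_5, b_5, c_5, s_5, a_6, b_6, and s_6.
a_1 = 2
b_1 = 5.75
c_1 = 4.25
t_1 = 3.75
a_2 = 6.75
b_2 = 2.25
c_2 = 2.75
a_3 = 7.75
b_3 = 4
c_3 = 5.25
p_3 = 1.5
q_3 = 2.25
a_4 = 7
b_4 = 6.5
c_4 = 4.75
s_4 = 1.75
a_5 = 8
b_5 = 6.75
c_5 = 4
s_5 = 1.75
a_6 = 5.75
b_6 = 2.25
s_6 = 1.25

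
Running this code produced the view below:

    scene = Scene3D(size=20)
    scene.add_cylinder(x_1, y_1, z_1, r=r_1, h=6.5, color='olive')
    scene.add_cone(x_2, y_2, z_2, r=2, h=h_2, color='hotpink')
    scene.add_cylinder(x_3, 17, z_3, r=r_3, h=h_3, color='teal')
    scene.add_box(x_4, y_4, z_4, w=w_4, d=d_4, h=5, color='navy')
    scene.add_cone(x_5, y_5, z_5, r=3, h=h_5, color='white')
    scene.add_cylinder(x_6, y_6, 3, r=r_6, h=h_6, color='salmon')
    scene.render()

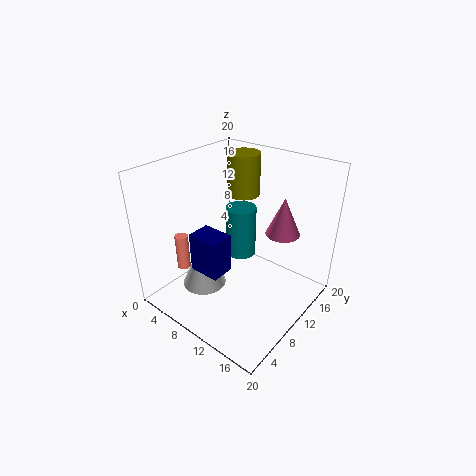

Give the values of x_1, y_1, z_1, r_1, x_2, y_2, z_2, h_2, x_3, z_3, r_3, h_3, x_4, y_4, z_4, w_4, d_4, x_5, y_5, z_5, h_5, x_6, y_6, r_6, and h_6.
x_1 = 5.5; y_1 = 17; z_1 = 13; r_1 = 2.5; x_2 = 17.5; y_2 = 9; z_2 = 14; h_2 = 4.5; x_3 = 5; z_3 = 2; r_3 = 2.5; h_3 = 8.5; x_4 = 8.5; y_4 = 2.5; z_4 = 8.5; w_4 = 4; d_4 = 3; x_5 = 7.5; y_5 = 5.5; z_5 = 4; h_5 = 6.5; x_6 = 1.5; y_6 = 7; r_6 = 1; h_6 = 5.5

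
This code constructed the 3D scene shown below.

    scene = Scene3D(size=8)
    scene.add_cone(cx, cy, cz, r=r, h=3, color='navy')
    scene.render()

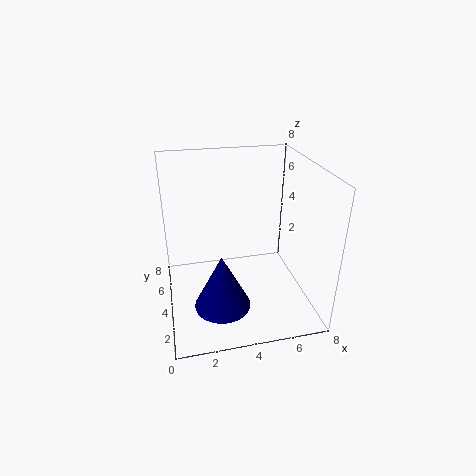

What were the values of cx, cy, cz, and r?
cx = 2.75, cy = 2.25, cz = 1, r = 1.5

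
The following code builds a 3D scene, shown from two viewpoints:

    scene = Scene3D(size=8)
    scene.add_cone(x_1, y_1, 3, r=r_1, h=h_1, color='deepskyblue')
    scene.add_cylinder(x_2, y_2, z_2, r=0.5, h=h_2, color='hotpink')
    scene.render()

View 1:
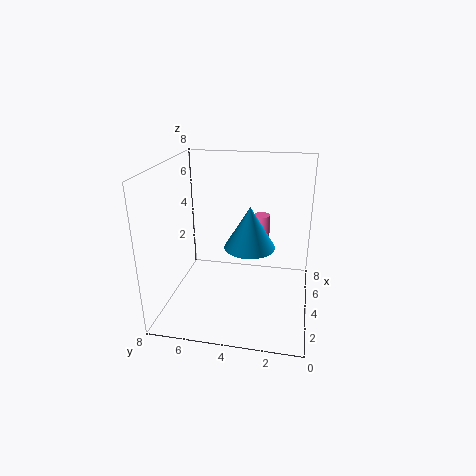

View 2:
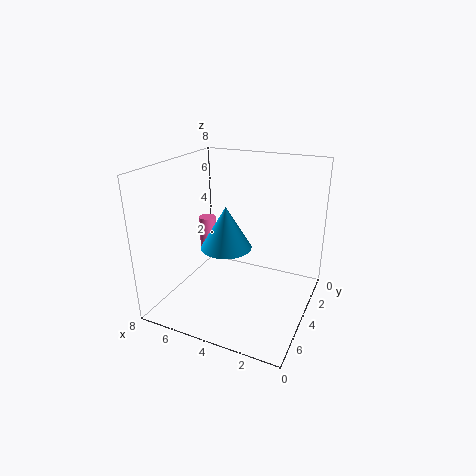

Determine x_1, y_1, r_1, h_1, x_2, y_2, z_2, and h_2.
x_1 = 5; y_1 = 3.5; r_1 = 1.5; h_1 = 2.5; x_2 = 6.5; y_2 = 3; z_2 = 2.5; h_2 = 2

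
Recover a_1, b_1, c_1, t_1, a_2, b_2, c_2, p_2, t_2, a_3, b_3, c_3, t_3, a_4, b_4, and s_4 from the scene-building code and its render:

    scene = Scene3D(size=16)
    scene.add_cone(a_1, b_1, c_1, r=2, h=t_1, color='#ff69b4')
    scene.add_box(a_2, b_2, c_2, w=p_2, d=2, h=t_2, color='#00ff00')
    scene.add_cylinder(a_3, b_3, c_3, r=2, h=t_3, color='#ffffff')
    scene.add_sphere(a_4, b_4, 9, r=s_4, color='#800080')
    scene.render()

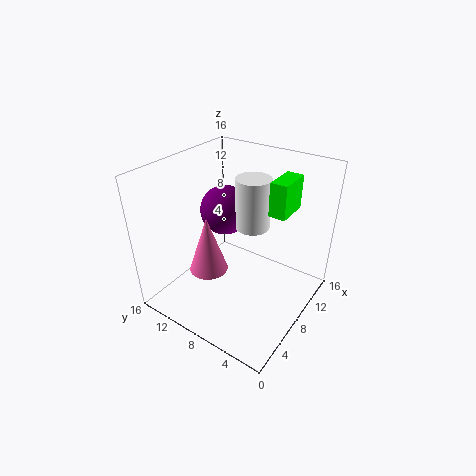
a_1 = 4
b_1 = 9
c_1 = 6
t_1 = 6
a_2 = 11
b_2 = 4
c_2 = 10
p_2 = 4
t_2 = 4
a_3 = 11
b_3 = 8
c_3 = 8
t_3 = 6
a_4 = 11
b_4 = 12
s_4 = 3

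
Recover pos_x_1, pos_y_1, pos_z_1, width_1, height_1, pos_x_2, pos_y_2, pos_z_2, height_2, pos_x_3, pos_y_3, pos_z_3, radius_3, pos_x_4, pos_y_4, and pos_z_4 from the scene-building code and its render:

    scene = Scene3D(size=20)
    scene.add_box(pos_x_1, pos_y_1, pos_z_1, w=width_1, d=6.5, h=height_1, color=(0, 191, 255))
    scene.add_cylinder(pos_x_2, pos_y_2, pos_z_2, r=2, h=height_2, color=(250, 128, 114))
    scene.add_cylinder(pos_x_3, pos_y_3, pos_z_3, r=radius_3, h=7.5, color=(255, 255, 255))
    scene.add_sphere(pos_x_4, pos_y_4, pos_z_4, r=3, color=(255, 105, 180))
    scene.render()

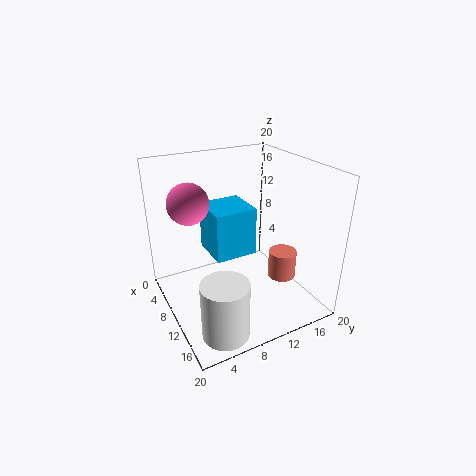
pos_x_1 = 1; pos_y_1 = 8; pos_z_1 = 5; width_1 = 6.5; height_1 = 7.5; pos_x_2 = 12.5; pos_y_2 = 16; pos_z_2 = 3.5; height_2 = 4; pos_x_3 = 17; pos_y_3 = 4.5; pos_z_3 = 1; radius_3 = 3; pos_x_4 = 4.5; pos_y_4 = 5; pos_z_4 = 14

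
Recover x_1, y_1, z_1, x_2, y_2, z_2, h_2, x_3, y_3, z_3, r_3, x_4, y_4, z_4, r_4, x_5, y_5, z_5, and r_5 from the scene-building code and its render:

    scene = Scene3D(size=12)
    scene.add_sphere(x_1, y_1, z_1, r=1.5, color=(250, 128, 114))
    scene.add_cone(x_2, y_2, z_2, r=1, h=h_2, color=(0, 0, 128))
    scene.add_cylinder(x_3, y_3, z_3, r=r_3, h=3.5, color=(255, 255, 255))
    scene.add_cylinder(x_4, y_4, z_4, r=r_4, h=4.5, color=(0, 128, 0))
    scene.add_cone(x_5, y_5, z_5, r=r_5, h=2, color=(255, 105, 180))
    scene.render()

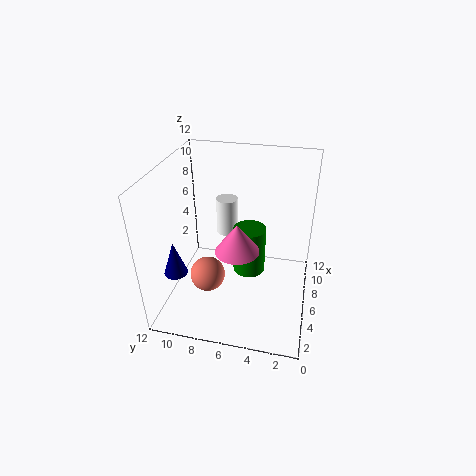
x_1 = 5; y_1 = 8.5; z_1 = 2.5; x_2 = 4; y_2 = 11; z_2 = 3; h_2 = 3; x_3 = 10; y_3 = 8; z_3 = 4; r_3 = 1; x_4 = 8.5; y_4 = 5.5; z_4 = 1; r_4 = 1.5; x_5 = 1.5; y_5 = 5; z_5 = 8; r_5 = 1.5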